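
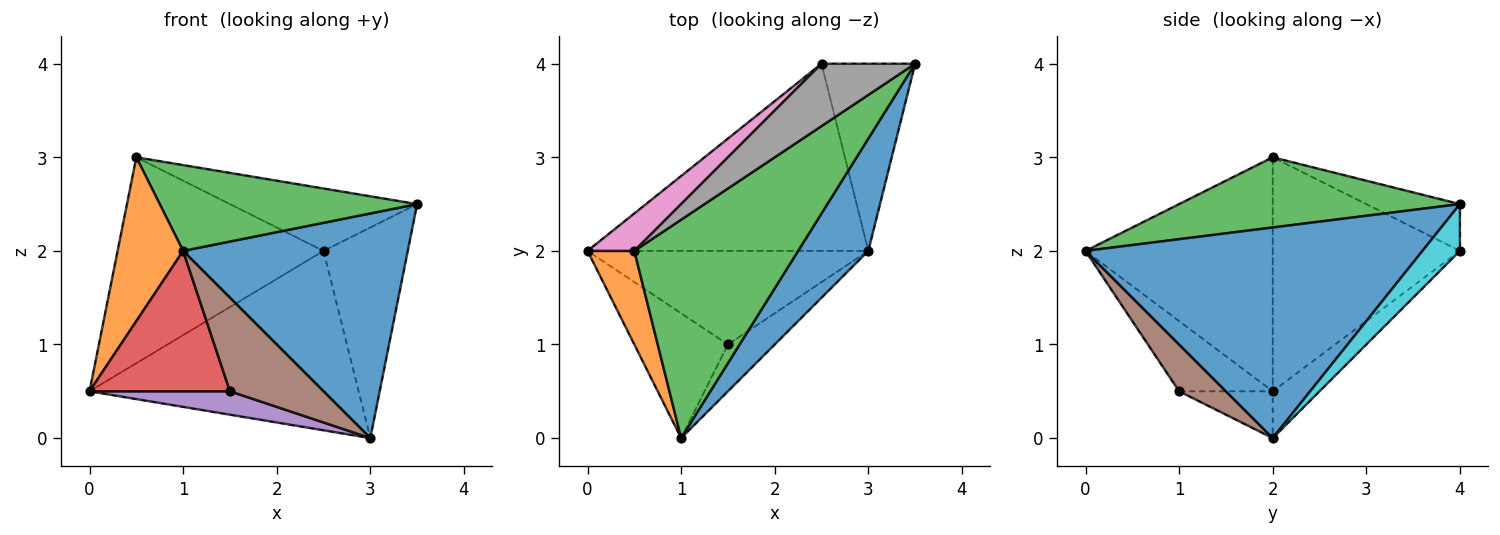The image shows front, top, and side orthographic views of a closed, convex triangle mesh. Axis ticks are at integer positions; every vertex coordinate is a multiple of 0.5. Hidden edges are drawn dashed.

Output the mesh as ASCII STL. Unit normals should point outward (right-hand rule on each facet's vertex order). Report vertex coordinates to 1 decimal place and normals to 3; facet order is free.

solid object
 facet normal 0.802 -0.535 0.267
  outer loop
   vertex 3.0 2.0 0.0
   vertex 3.5 4.0 2.5
   vertex 1.0 0.0 2.0
  endloop
 endfacet
 facet normal -0.927 -0.325 0.185
  outer loop
   vertex 0.5 2.0 3.0
   vertex 0.0 2.0 0.5
   vertex 1.0 0.0 2.0
  endloop
 endfacet
 facet normal 0.371 -0.340 0.865
  outer loop
   vertex 0.5 2.0 3.0
   vertex 1.0 0.0 2.0
   vertex 3.5 4.0 2.5
  endloop
 endfacet
 facet normal -0.446 -0.669 -0.595
  outer loop
   vertex 1.5 1.0 0.5
   vertex 1.0 0.0 2.0
   vertex 0.0 2.0 0.5
  endloop
 endfacet
 facet normal -0.160 -0.239 -0.958
  outer loop
   vertex 1.5 1.0 0.5
   vertex 0.0 2.0 0.5
   vertex 3.0 2.0 0.0
  endloop
 endfacet
 facet normal 0.408 -0.816 -0.408
  outer loop
   vertex 1.5 1.0 0.5
   vertex 3.0 2.0 0.0
   vertex 1.0 0.0 2.0
  endloop
 endfacet
 facet normal -0.667 0.733 0.133
  outer loop
   vertex 2.5 4.0 2.0
   vertex 0.0 2.0 0.5
   vertex 0.5 2.0 3.0
  endloop
 endfacet
 facet normal -0.333 0.667 0.667
  outer loop
   vertex 2.5 4.0 2.0
   vertex 0.5 2.0 3.0
   vertex 3.5 4.0 2.5
  endloop
 endfacet
 facet normal -0.119 0.687 -0.717
  outer loop
   vertex 2.5 4.0 2.0
   vertex 3.0 2.0 0.0
   vertex 0.0 2.0 0.5
  endloop
 endfacet
 facet normal 0.315 0.709 -0.630
  outer loop
   vertex 2.5 4.0 2.0
   vertex 3.5 4.0 2.5
   vertex 3.0 2.0 0.0
  endloop
 endfacet
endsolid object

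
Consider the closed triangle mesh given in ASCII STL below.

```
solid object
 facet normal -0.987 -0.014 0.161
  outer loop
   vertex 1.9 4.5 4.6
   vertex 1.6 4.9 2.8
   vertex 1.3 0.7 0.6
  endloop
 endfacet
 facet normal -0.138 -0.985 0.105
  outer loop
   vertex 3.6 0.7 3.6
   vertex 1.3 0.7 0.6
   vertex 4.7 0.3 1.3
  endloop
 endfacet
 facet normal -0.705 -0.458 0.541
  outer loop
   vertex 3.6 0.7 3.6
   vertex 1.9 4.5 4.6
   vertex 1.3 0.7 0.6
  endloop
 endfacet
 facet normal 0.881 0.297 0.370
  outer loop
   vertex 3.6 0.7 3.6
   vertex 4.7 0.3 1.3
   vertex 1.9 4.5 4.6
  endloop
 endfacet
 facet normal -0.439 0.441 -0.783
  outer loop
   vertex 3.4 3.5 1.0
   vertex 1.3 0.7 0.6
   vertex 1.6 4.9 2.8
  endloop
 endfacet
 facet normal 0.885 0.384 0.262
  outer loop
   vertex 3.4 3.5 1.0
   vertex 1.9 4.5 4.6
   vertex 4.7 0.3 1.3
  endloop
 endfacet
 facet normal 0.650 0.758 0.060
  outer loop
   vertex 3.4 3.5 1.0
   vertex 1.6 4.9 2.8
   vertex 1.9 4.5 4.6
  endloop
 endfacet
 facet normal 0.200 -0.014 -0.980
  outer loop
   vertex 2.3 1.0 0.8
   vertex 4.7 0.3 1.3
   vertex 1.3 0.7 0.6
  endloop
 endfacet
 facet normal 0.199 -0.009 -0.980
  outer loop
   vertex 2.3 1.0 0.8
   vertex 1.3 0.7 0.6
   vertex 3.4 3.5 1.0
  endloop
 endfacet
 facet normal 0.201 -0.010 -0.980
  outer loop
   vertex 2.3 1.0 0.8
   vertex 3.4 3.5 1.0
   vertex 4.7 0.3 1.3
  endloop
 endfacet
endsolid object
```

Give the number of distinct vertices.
7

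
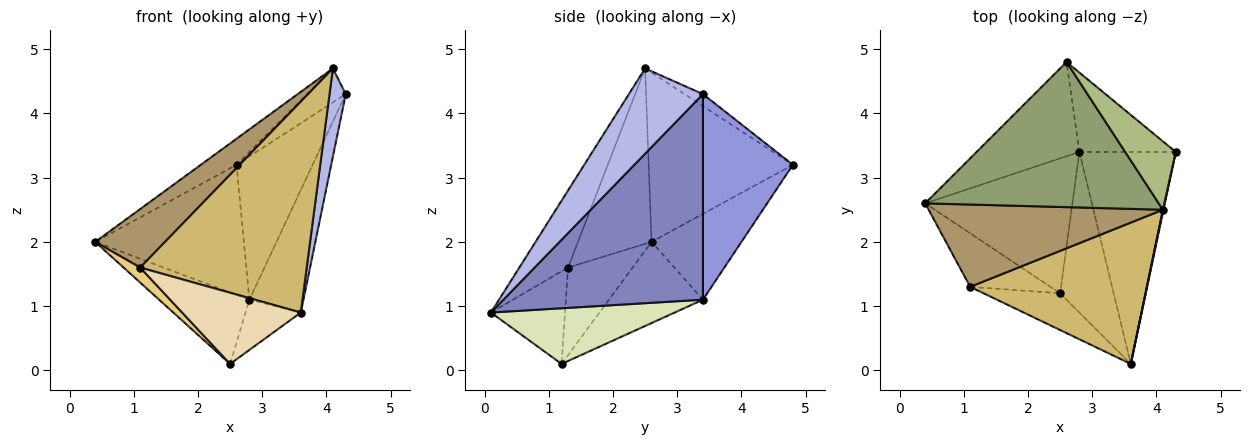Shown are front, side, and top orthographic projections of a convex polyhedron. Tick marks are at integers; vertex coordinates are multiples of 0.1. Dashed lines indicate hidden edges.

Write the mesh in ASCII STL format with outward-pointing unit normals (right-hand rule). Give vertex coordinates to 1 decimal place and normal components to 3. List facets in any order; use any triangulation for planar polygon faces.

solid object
 facet normal -0.440 0.727 -0.527
  outer loop
   vertex 2.8 3.4 1.1
   vertex 0.4 2.6 2.0
   vertex 2.6 4.8 3.2
  endloop
 endfacet
 facet normal 0.879 0.238 -0.412
  outer loop
   vertex 2.8 3.4 1.1
   vertex 4.3 3.4 4.3
   vertex 3.6 0.1 0.9
  endloop
 endfacet
 facet normal 0.719 0.608 -0.337
  outer loop
   vertex 2.8 3.4 1.1
   vertex 2.6 4.8 3.2
   vertex 4.3 3.4 4.3
  endloop
 endfacet
 facet normal 0.977 -0.214 0.007
  outer loop
   vertex 4.1 2.5 4.7
   vertex 3.6 0.1 0.9
   vertex 4.3 3.4 4.3
  endloop
 endfacet
 facet normal -0.581 0.144 0.801
  outer loop
   vertex 4.1 2.5 4.7
   vertex 2.6 4.8 3.2
   vertex 0.4 2.6 2.0
  endloop
 endfacet
 facet normal -0.208 0.435 0.876
  outer loop
   vertex 4.1 2.5 4.7
   vertex 4.3 3.4 4.3
   vertex 2.6 4.8 3.2
  endloop
 endfacet
 facet normal -0.438 0.421 -0.794
  outer loop
   vertex 2.5 1.2 0.1
   vertex 0.4 2.6 2.0
   vertex 2.8 3.4 1.1
  endloop
 endfacet
 facet normal 0.704 0.212 -0.677
  outer loop
   vertex 2.5 1.2 0.1
   vertex 2.8 3.4 1.1
   vertex 3.6 0.1 0.9
  endloop
 endfacet
 facet normal -0.521 -0.495 0.696
  outer loop
   vertex 1.1 1.3 1.6
   vertex 4.1 2.5 4.7
   vertex 0.4 2.6 2.0
  endloop
 endfacet
 facet normal -0.236 -0.807 0.541
  outer loop
   vertex 1.1 1.3 1.6
   vertex 3.6 0.1 0.9
   vertex 4.1 2.5 4.7
  endloop
 endfacet
 facet normal -0.724 -0.186 -0.664
  outer loop
   vertex 1.1 1.3 1.6
   vertex 0.4 2.6 2.0
   vertex 2.5 1.2 0.1
  endloop
 endfacet
 facet normal -0.485 -0.777 -0.401
  outer loop
   vertex 1.1 1.3 1.6
   vertex 2.5 1.2 0.1
   vertex 3.6 0.1 0.9
  endloop
 endfacet
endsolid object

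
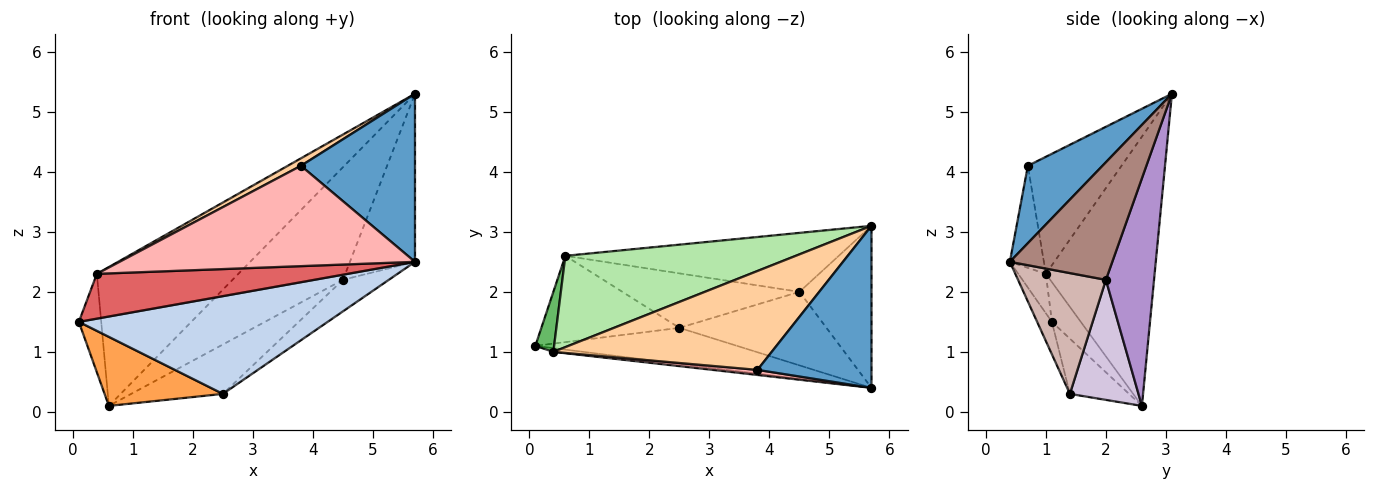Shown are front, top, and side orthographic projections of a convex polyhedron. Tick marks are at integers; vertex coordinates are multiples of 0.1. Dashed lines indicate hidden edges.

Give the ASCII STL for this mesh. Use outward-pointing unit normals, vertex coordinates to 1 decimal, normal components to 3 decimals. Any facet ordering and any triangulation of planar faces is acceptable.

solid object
 facet normal 0.426 -0.651 0.628
  outer loop
   vertex 3.8 0.7 4.1
   vertex 5.7 0.4 2.5
   vertex 5.7 3.1 5.3
  endloop
 endfacet
 facet normal -0.055 -0.937 -0.345
  outer loop
   vertex 2.5 1.4 0.3
   vertex 5.7 0.4 2.5
   vertex 0.1 1.1 1.5
  endloop
 endfacet
 facet normal -0.298 -0.596 -0.745
  outer loop
   vertex 2.5 1.4 0.3
   vertex 0.1 1.1 1.5
   vertex 0.6 2.6 0.1
  endloop
 endfacet
 facet normal -0.471 -0.066 0.879
  outer loop
   vertex 0.4 1.0 2.3
   vertex 3.8 0.7 4.1
   vertex 5.7 3.1 5.3
  endloop
 endfacet
 facet normal -0.741 0.573 0.350
  outer loop
   vertex 0.4 1.0 2.3
   vertex 0.6 2.6 0.1
   vertex 0.1 1.1 1.5
  endloop
 endfacet
 facet normal -0.540 0.703 0.462
  outer loop
   vertex 0.4 1.0 2.3
   vertex 5.7 3.1 5.3
   vertex 0.6 2.6 0.1
  endloop
 endfacet
 facet normal -0.109 -0.991 -0.083
  outer loop
   vertex 0.4 1.0 2.3
   vertex 0.1 1.1 1.5
   vertex 5.7 0.4 2.5
  endloop
 endfacet
 facet normal -0.114 -0.992 0.050
  outer loop
   vertex 0.4 1.0 2.3
   vertex 5.7 0.4 2.5
   vertex 3.8 0.7 4.1
  endloop
 endfacet
 facet normal 0.360 0.826 -0.433
  outer loop
   vertex 4.5 2.0 2.2
   vertex 0.6 2.6 0.1
   vertex 5.7 3.1 5.3
  endloop
 endfacet
 facet normal 0.449 0.600 -0.662
  outer loop
   vertex 4.5 2.0 2.2
   vertex 2.5 1.4 0.3
   vertex 0.6 2.6 0.1
  endloop
 endfacet
 facet normal 0.750 0.476 -0.459
  outer loop
   vertex 4.5 2.0 2.2
   vertex 5.7 3.1 5.3
   vertex 5.7 0.4 2.5
  endloop
 endfacet
 facet normal 0.603 0.314 -0.734
  outer loop
   vertex 4.5 2.0 2.2
   vertex 5.7 0.4 2.5
   vertex 2.5 1.4 0.3
  endloop
 endfacet
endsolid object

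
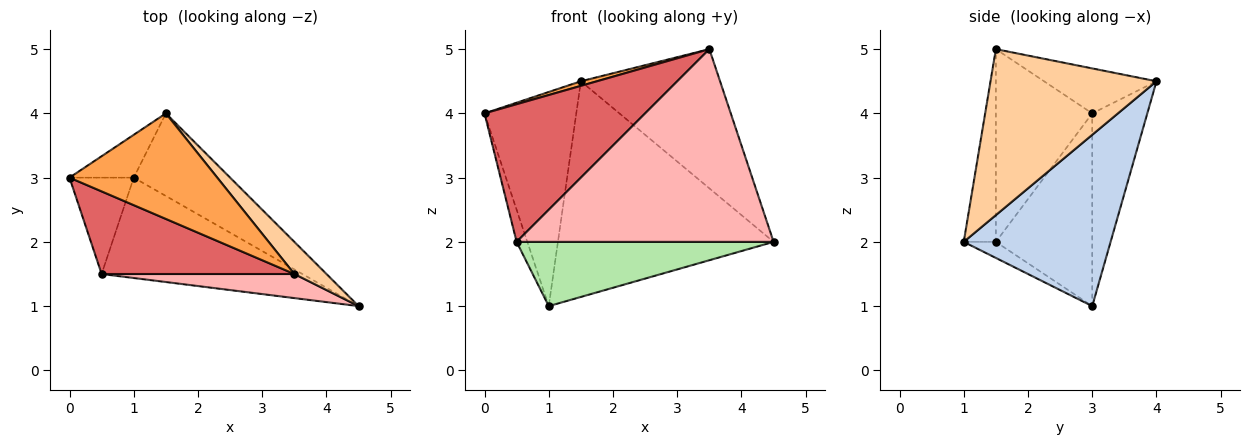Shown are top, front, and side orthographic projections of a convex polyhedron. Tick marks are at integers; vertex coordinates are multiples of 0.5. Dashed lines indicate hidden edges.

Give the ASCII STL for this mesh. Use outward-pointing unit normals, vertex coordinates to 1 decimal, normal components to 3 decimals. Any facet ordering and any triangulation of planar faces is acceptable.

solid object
 facet normal -0.507 0.845 -0.169
  outer loop
   vertex 1.0 3.0 1.0
   vertex 0.0 3.0 4.0
   vertex 1.5 4.0 4.5
  endloop
 endfacet
 facet normal 0.537 0.788 -0.302
  outer loop
   vertex 1.0 3.0 1.0
   vertex 1.5 4.0 4.5
   vertex 4.5 1.0 2.0
  endloop
 endfacet
 facet normal -0.291 -0.042 0.956
  outer loop
   vertex 3.5 1.5 5.0
   vertex 1.5 4.0 4.5
   vertex 0.0 3.0 4.0
  endloop
 endfacet
 facet normal 0.758 0.636 0.147
  outer loop
   vertex 3.5 1.5 5.0
   vertex 4.5 1.0 2.0
   vertex 1.5 4.0 4.5
  endloop
 endfacet
 facet normal -0.943 0.105 -0.314
  outer loop
   vertex 0.5 1.5 2.0
   vertex 0.0 3.0 4.0
   vertex 1.0 3.0 1.0
  endloop
 endfacet
 facet normal -0.067 -0.538 -0.840
  outer loop
   vertex 0.5 1.5 2.0
   vertex 1.0 3.0 1.0
   vertex 4.5 1.0 2.0
  endloop
 endfacet
 facet normal -0.457 -0.762 0.457
  outer loop
   vertex 0.5 1.5 2.0
   vertex 3.5 1.5 5.0
   vertex 0.0 3.0 4.0
  endloop
 endfacet
 facet normal -0.123 -0.985 0.123
  outer loop
   vertex 0.5 1.5 2.0
   vertex 4.5 1.0 2.0
   vertex 3.5 1.5 5.0
  endloop
 endfacet
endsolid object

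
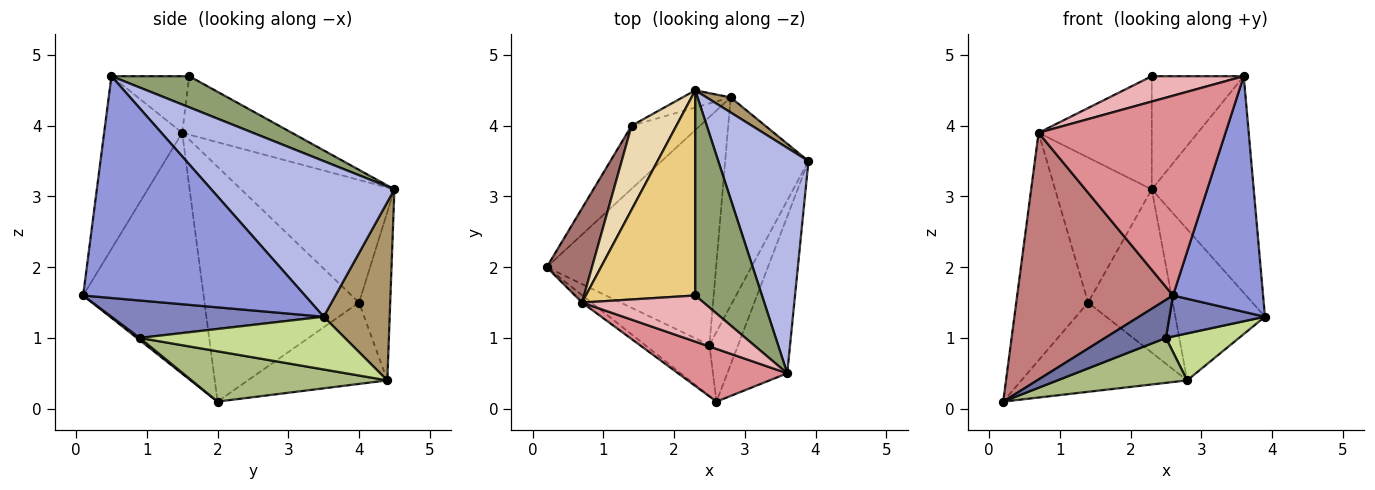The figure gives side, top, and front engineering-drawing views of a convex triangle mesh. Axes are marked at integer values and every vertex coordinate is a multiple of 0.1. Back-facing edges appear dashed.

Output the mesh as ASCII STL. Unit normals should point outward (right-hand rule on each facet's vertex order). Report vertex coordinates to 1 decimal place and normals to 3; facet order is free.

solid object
 facet normal 0.028 -0.598 -0.801
  outer loop
   vertex 2.5 0.9 1.0
   vertex 2.6 0.1 1.6
   vertex 0.2 2.0 0.1
  endloop
 endfacet
 facet normal 0.747 -0.336 -0.573
  outer loop
   vertex 2.5 0.9 1.0
   vertex 3.9 3.5 1.3
   vertex 2.6 0.1 1.6
  endloop
 endfacet
 facet normal 0.899 -0.365 -0.243
  outer loop
   vertex 3.6 0.5 4.7
   vertex 2.6 0.1 1.6
   vertex 3.9 3.5 1.3
  endloop
 endfacet
 facet normal 0.779 0.434 0.452
  outer loop
   vertex 3.6 0.5 4.7
   vertex 3.9 3.5 1.3
   vertex 2.3 4.5 3.1
  endloop
 endfacet
 facet normal 0.378 0.447 0.810
  outer loop
   vertex 3.6 0.5 4.7
   vertex 2.3 4.5 3.1
   vertex 2.3 1.6 4.7
  endloop
 endfacet
 facet normal 0.280 -0.185 -0.942
  outer loop
   vertex 2.8 4.4 0.4
   vertex 2.5 0.9 1.0
   vertex 0.2 2.0 0.1
  endloop
 endfacet
 facet normal 0.526 -0.187 -0.830
  outer loop
   vertex 2.8 4.4 0.4
   vertex 3.9 3.5 1.3
   vertex 2.5 0.9 1.0
  endloop
 endfacet
 facet normal -0.566 0.673 -0.476
  outer loop
   vertex 2.8 4.4 0.4
   vertex 0.2 2.0 0.1
   vertex 1.4 4.0 1.5
  endloop
 endfacet
 facet normal 0.591 0.802 0.080
  outer loop
   vertex 2.8 4.4 0.4
   vertex 2.3 4.5 3.1
   vertex 3.9 3.5 1.3
  endloop
 endfacet
 facet normal -0.344 0.934 -0.098
  outer loop
   vertex 2.8 4.4 0.4
   vertex 1.4 4.0 1.5
   vertex 2.3 4.5 3.1
  endloop
 endfacet
 facet normal -0.424 0.438 0.793
  outer loop
   vertex 0.7 1.5 3.9
   vertex 2.3 1.6 4.7
   vertex 2.3 4.5 3.1
  endloop
 endfacet
 facet normal -0.808 0.510 0.295
  outer loop
   vertex 0.7 1.5 3.9
   vertex 2.3 4.5 3.1
   vertex 1.4 4.0 1.5
  endloop
 endfacet
 facet normal -0.893 0.415 0.172
  outer loop
   vertex 0.7 1.5 3.9
   vertex 1.4 4.0 1.5
   vertex 0.2 2.0 0.1
  endloop
 endfacet
 facet normal -0.611 -0.791 -0.024
  outer loop
   vertex 0.7 1.5 3.9
   vertex 0.2 2.0 0.1
   vertex 2.6 0.1 1.6
  endloop
 endfacet
 facet normal -0.374 -0.897 0.236
  outer loop
   vertex 0.7 1.5 3.9
   vertex 2.6 0.1 1.6
   vertex 3.6 0.5 4.7
  endloop
 endfacet
 facet normal -0.378 -0.446 0.811
  outer loop
   vertex 0.7 1.5 3.9
   vertex 3.6 0.5 4.7
   vertex 2.3 1.6 4.7
  endloop
 endfacet
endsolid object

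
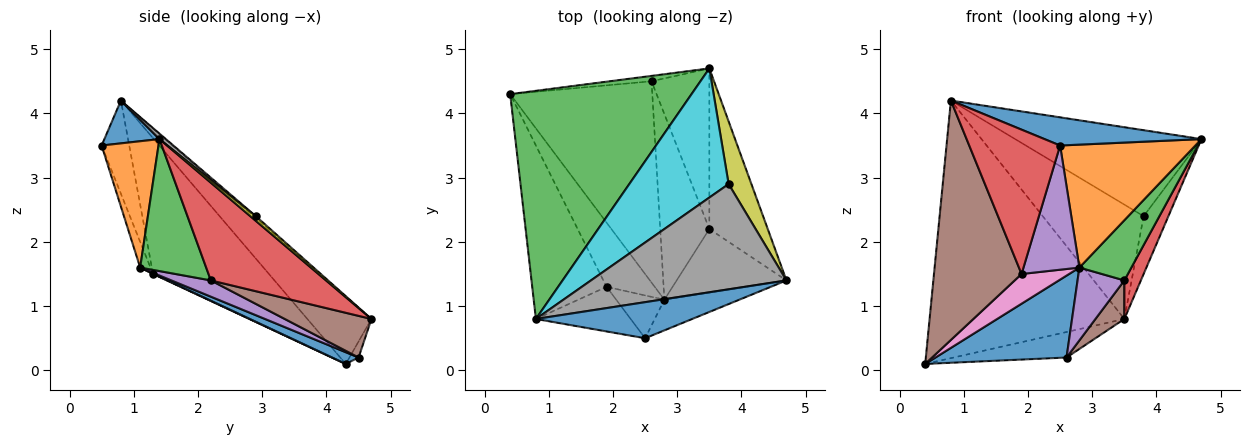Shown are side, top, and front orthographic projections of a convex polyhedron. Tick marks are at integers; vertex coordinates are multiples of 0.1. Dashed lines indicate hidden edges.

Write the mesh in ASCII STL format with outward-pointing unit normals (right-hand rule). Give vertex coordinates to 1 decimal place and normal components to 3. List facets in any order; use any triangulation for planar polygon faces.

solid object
 facet normal 0.211 -0.602 0.770
  outer loop
   vertex 2.5 0.5 3.5
   vertex 4.7 1.4 3.6
   vertex 0.8 0.8 4.2
  endloop
 endfacet
 facet normal 0.378 -0.898 -0.224
  outer loop
   vertex 2.8 1.1 1.6
   vertex 4.7 1.4 3.6
   vertex 2.5 0.5 3.5
  endloop
 endfacet
 facet normal -0.239 0.727 0.644
  outer loop
   vertex 3.5 4.7 0.8
   vertex 0.4 4.3 0.1
   vertex 0.8 0.8 4.2
  endloop
 endfacet
 facet normal -0.279 -0.918 -0.283
  outer loop
   vertex 1.9 1.3 1.5
   vertex 2.5 0.5 3.5
   vertex 0.8 0.8 4.2
  endloop
 endfacet
 facet normal -0.171 -0.931 -0.321
  outer loop
   vertex 1.9 1.3 1.5
   vertex 2.8 1.1 1.6
   vertex 2.5 0.5 3.5
  endloop
 endfacet
 facet normal -0.731 -0.552 -0.400
  outer loop
   vertex 1.9 1.3 1.5
   vertex 0.8 0.8 4.2
   vertex 0.4 4.3 0.1
  endloop
 endfacet
 facet normal 0.008 -0.420 -0.908
  outer loop
   vertex 1.9 1.3 1.5
   vertex 0.4 4.3 0.1
   vertex 2.8 1.1 1.6
  endloop
 endfacet
 facet normal 0.022 0.632 0.774
  outer loop
   vertex 3.8 2.9 2.4
   vertex 0.8 0.8 4.2
   vertex 4.7 1.4 3.6
  endloop
 endfacet
 facet normal 0.149 0.671 0.727
  outer loop
   vertex 3.8 2.9 2.4
   vertex 4.7 1.4 3.6
   vertex 3.5 4.7 0.8
  endloop
 endfacet
 facet normal -0.015 0.663 0.749
  outer loop
   vertex 3.8 2.9 2.4
   vertex 3.5 4.7 0.8
   vertex 0.8 0.8 4.2
  endloop
 endfacet
 facet normal 0.076 -0.376 -0.924
  outer loop
   vertex 2.6 4.5 0.2
   vertex 2.8 1.1 1.6
   vertex 0.4 4.3 0.1
  endloop
 endfacet
 facet normal -0.079 0.975 -0.206
  outer loop
   vertex 2.6 4.5 0.2
   vertex 0.4 4.3 0.1
   vertex 3.5 4.7 0.8
  endloop
 endfacet
 facet normal 0.658 -0.518 -0.547
  outer loop
   vertex 3.5 2.2 1.4
   vertex 4.7 1.4 3.6
   vertex 2.8 1.1 1.6
  endloop
 endfacet
 facet normal 0.852 -0.122 -0.509
  outer loop
   vertex 3.5 2.2 1.4
   vertex 3.5 4.7 0.8
   vertex 4.7 1.4 3.6
  endloop
 endfacet
 facet normal 0.294 -0.349 -0.890
  outer loop
   vertex 3.5 2.2 1.4
   vertex 2.8 1.1 1.6
   vertex 2.6 4.5 0.2
  endloop
 endfacet
 facet normal 0.574 -0.191 -0.797
  outer loop
   vertex 3.5 2.2 1.4
   vertex 2.6 4.5 0.2
   vertex 3.5 4.7 0.8
  endloop
 endfacet
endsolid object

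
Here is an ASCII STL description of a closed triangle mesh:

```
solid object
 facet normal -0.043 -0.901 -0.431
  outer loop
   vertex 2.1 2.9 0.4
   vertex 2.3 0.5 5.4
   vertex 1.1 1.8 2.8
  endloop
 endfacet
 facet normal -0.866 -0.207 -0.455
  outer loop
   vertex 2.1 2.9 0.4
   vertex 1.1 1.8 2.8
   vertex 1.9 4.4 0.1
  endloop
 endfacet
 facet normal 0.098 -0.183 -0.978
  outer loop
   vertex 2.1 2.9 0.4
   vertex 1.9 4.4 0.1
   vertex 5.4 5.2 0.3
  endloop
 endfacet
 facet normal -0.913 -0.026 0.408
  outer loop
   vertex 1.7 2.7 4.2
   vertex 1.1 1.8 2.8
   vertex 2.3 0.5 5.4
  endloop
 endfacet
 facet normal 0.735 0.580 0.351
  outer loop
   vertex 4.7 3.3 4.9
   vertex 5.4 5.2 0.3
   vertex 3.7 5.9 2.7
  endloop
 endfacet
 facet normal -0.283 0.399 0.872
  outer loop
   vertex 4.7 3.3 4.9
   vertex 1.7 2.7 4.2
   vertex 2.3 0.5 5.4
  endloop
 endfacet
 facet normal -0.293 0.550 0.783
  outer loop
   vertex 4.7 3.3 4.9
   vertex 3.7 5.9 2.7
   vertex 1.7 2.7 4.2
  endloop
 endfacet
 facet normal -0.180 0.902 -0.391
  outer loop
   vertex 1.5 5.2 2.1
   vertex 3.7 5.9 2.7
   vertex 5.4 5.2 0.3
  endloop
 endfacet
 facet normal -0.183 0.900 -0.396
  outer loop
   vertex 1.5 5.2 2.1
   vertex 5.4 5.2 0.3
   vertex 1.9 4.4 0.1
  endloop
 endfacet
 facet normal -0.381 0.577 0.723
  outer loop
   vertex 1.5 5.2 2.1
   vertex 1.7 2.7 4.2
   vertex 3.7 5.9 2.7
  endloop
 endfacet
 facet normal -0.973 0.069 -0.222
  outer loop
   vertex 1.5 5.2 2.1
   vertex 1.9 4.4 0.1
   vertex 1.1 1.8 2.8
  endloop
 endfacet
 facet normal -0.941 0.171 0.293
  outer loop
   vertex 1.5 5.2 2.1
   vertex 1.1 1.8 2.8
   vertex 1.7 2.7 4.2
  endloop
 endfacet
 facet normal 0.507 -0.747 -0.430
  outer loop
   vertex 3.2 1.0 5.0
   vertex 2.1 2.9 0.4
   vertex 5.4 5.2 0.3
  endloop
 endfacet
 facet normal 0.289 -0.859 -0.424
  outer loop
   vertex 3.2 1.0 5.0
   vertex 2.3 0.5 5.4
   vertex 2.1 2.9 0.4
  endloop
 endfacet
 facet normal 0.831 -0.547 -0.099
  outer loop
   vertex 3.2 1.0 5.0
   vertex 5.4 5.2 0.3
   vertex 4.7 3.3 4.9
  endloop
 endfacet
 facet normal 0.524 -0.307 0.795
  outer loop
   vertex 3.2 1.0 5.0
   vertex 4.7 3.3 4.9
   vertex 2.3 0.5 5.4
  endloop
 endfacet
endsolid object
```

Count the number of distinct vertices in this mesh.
10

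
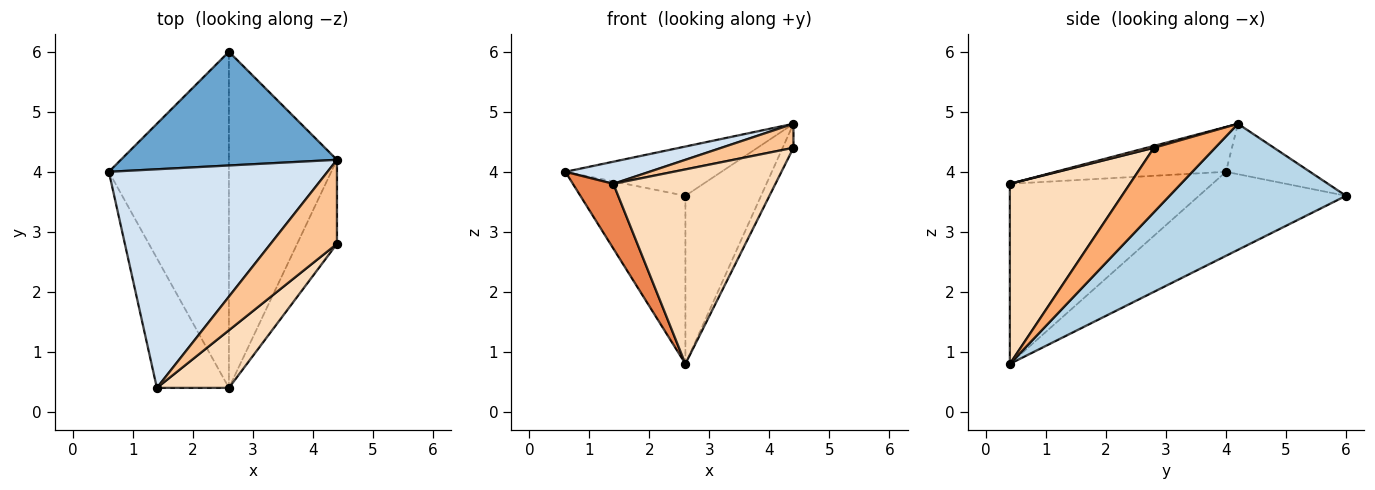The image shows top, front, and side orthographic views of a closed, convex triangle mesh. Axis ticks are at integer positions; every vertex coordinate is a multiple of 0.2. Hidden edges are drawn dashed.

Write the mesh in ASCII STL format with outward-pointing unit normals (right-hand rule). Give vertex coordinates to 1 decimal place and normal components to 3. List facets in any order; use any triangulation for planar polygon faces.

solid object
 facet normal -0.209 0.389 0.897
  outer loop
   vertex 2.6 6.0 3.6
   vertex 0.6 4.0 4.0
   vertex 4.4 4.2 4.8
  endloop
 endfacet
 facet normal -0.531 0.379 -0.758
  outer loop
   vertex 2.6 6.0 3.6
   vertex 2.6 0.4 0.8
   vertex 0.6 4.0 4.0
  endloop
 endfacet
 facet normal 0.722 0.309 -0.619
  outer loop
   vertex 2.6 6.0 3.6
   vertex 4.4 4.2 4.8
   vertex 2.6 0.4 0.8
  endloop
 endfacet
 facet normal -0.200 -0.099 0.975
  outer loop
   vertex 1.4 0.4 3.8
   vertex 4.4 4.2 4.8
   vertex 0.6 4.0 4.0
  endloop
 endfacet
 facet normal -0.913 -0.183 -0.365
  outer loop
   vertex 1.4 0.4 3.8
   vertex 0.6 4.0 4.0
   vertex 2.6 0.4 0.8
  endloop
 endfacet
 facet normal 0.841 0.148 -0.520
  outer loop
   vertex 4.4 2.8 4.4
   vertex 2.6 0.4 0.8
   vertex 4.4 4.2 4.8
  endloop
 endfacet
 facet normal 0.027 -0.275 0.961
  outer loop
   vertex 4.4 2.8 4.4
   vertex 4.4 4.2 4.8
   vertex 1.4 0.4 3.8
  endloop
 endfacet
 facet normal 0.579 -0.782 0.232
  outer loop
   vertex 4.4 2.8 4.4
   vertex 1.4 0.4 3.8
   vertex 2.6 0.4 0.8
  endloop
 endfacet
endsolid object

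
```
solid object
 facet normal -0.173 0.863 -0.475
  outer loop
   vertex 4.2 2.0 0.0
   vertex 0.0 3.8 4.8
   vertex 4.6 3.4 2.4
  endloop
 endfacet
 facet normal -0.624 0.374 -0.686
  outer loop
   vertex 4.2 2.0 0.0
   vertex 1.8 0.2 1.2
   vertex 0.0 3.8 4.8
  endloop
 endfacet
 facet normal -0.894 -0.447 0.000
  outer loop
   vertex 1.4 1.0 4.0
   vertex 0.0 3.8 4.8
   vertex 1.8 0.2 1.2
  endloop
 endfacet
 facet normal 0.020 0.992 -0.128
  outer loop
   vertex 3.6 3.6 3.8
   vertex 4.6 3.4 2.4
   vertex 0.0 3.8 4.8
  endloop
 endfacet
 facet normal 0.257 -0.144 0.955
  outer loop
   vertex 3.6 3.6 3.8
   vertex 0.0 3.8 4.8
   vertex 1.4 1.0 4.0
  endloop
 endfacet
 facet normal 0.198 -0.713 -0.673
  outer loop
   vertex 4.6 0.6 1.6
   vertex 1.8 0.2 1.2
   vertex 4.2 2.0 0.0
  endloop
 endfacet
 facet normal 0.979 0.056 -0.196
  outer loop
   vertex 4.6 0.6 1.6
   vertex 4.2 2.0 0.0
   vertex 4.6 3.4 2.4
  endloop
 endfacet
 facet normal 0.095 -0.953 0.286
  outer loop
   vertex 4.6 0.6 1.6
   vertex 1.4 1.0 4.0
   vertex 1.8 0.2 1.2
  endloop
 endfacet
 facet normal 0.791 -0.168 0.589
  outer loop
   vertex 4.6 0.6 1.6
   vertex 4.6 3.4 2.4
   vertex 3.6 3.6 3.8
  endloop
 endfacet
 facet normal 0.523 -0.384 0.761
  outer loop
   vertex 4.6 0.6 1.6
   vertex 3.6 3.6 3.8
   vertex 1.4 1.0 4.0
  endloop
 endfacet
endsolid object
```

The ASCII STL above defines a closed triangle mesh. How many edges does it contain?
15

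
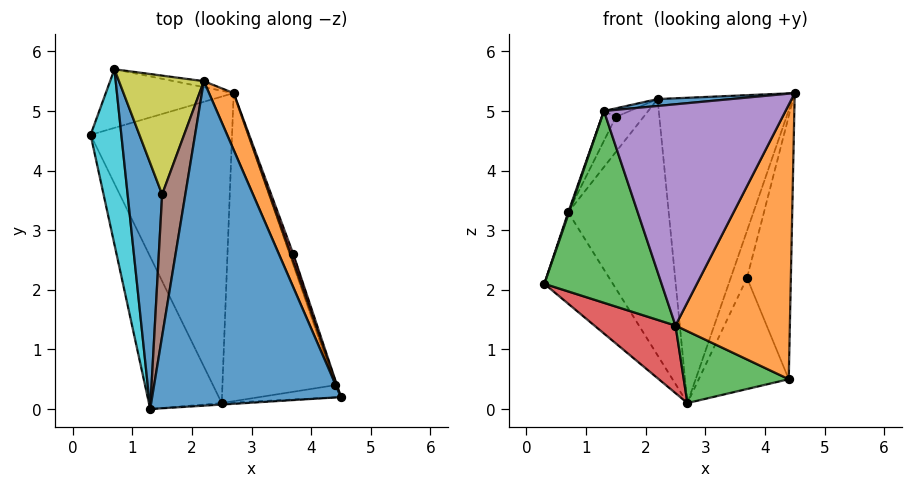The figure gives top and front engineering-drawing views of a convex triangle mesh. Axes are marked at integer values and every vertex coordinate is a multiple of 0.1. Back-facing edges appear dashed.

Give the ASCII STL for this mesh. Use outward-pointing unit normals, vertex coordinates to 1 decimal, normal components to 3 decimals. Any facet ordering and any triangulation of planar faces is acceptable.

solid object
 facet normal -0.092 -0.021 0.996
  outer loop
   vertex 2.2 5.5 5.2
   vertex 1.3 0.0 5.0
   vertex 4.5 0.2 5.3
  endloop
 endfacet
 facet normal 0.914 0.398 0.074
  outer loop
   vertex 2.2 5.5 5.2
   vertex 4.5 0.2 5.3
   vertex 2.7 5.3 0.1
  endloop
 endfacet
 facet normal -0.874 -0.380 -0.302
  outer loop
   vertex 2.5 0.1 1.4
   vertex 1.3 0.0 5.0
   vertex 0.3 4.6 2.1
  endloop
 endfacet
 facet normal -0.601 -0.172 -0.781
  outer loop
   vertex 2.5 0.1 1.4
   vertex 0.3 4.6 2.1
   vertex 2.7 5.3 0.1
  endloop
 endfacet
 facet normal 0.063 -0.998 -0.007
  outer loop
   vertex 2.5 0.1 1.4
   vertex 4.5 0.2 5.3
   vertex 1.3 0.0 5.0
  endloop
 endfacet
 facet normal -0.510 0.052 0.859
  outer loop
   vertex 1.5 3.6 4.9
   vertex 1.3 0.0 5.0
   vertex 2.2 5.5 5.2
  endloop
 endfacet
 facet normal -0.571 0.691 -0.443
  outer loop
   vertex 0.7 5.7 3.3
   vertex 2.7 5.3 0.1
   vertex 0.3 4.6 2.1
  endloop
 endfacet
 facet normal 0.161 0.987 -0.023
  outer loop
   vertex 0.7 5.7 3.3
   vertex 2.2 5.5 5.2
   vertex 2.7 5.3 0.1
  endloop
 endfacet
 facet normal -0.762 0.183 0.621
  outer loop
   vertex 0.7 5.7 3.3
   vertex 1.5 3.6 4.9
   vertex 2.2 5.5 5.2
  endloop
 endfacet
 facet normal -0.947 -0.004 0.320
  outer loop
   vertex 0.7 5.7 3.3
   vertex 0.3 4.6 2.1
   vertex 1.3 0.0 5.0
  endloop
 endfacet
 facet normal -0.858 0.062 0.510
  outer loop
   vertex 0.7 5.7 3.3
   vertex 1.3 0.0 5.0
   vertex 1.5 3.6 4.9
  endloop
 endfacet
 facet normal 0.135 -0.990 -0.044
  outer loop
   vertex 4.4 0.4 0.5
   vertex 4.5 0.2 5.3
   vertex 2.5 0.1 1.4
  endloop
 endfacet
 facet normal -0.391 -0.209 -0.896
  outer loop
   vertex 4.4 0.4 0.5
   vertex 2.5 0.1 1.4
   vertex 2.7 5.3 0.1
  endloop
 endfacet
 facet normal 0.918 0.391 0.066
  outer loop
   vertex 3.7 2.6 2.2
   vertex 2.7 5.3 0.1
   vertex 4.5 0.2 5.3
  endloop
 endfacet
 facet normal 0.951 0.308 -0.007
  outer loop
   vertex 3.7 2.6 2.2
   vertex 4.5 0.2 5.3
   vertex 4.4 0.4 0.5
  endloop
 endfacet
 facet normal 0.945 0.325 -0.032
  outer loop
   vertex 3.7 2.6 2.2
   vertex 4.4 0.4 0.5
   vertex 2.7 5.3 0.1
  endloop
 endfacet
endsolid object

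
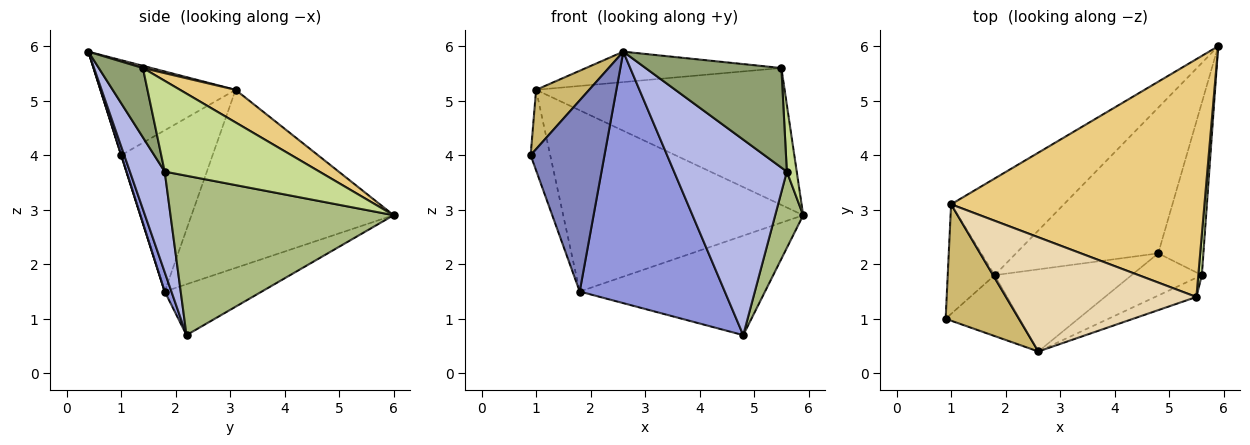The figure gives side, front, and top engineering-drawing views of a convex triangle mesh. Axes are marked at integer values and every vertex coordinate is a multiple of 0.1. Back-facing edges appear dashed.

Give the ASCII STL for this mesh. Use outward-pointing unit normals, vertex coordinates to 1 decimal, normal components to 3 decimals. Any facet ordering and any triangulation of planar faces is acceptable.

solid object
 facet normal -0.283 0.541 -0.792
  outer loop
   vertex 1.8 1.8 1.5
   vertex 5.9 6.0 2.9
   vertex 4.8 2.2 0.7
  endloop
 endfacet
 facet normal 0.003 -0.953 -0.304
  outer loop
   vertex 1.8 1.8 1.5
   vertex 2.6 0.4 5.9
   vertex 0.9 1.0 4.0
  endloop
 endfacet
 facet normal 0.044 -0.950 -0.310
  outer loop
   vertex 1.8 1.8 1.5
   vertex 4.8 2.2 0.7
   vertex 2.6 0.4 5.9
  endloop
 endfacet
 facet normal 0.289 -0.936 -0.202
  outer loop
   vertex 5.6 1.8 3.7
   vertex 2.6 0.4 5.9
   vertex 4.8 2.2 0.7
  endloop
 endfacet
 facet normal 0.304 -0.935 -0.181
  outer loop
   vertex 5.6 1.8 3.7
   vertex 5.5 1.4 5.6
   vertex 2.6 0.4 5.9
  endloop
 endfacet
 facet normal 0.955 -0.120 -0.271
  outer loop
   vertex 5.6 1.8 3.7
   vertex 4.8 2.2 0.7
   vertex 5.9 6.0 2.9
  endloop
 endfacet
 facet normal 0.997 -0.064 0.039
  outer loop
   vertex 5.6 1.8 3.7
   vertex 5.9 6.0 2.9
   vertex 5.5 1.4 5.6
  endloop
 endfacet
 facet normal -0.940 0.201 -0.274
  outer loop
   vertex 1.0 3.1 5.2
   vertex 1.8 1.8 1.5
   vertex 0.9 1.0 4.0
  endloop
 endfacet
 facet normal -0.596 0.708 -0.378
  outer loop
   vertex 1.0 3.1 5.2
   vertex 5.9 6.0 2.9
   vertex 1.8 1.8 1.5
  endloop
 endfacet
 facet normal -0.756 -0.297 0.583
  outer loop
   vertex 1.0 3.1 5.2
   vertex 0.9 1.0 4.0
   vertex 2.6 0.4 5.9
  endloop
 endfacet
 facet normal 0.111 0.496 0.861
  outer loop
   vertex 1.0 3.1 5.2
   vertex 5.5 1.4 5.6
   vertex 5.9 6.0 2.9
  endloop
 endfacet
 facet normal 0.011 0.257 0.966
  outer loop
   vertex 1.0 3.1 5.2
   vertex 2.6 0.4 5.9
   vertex 5.5 1.4 5.6
  endloop
 endfacet
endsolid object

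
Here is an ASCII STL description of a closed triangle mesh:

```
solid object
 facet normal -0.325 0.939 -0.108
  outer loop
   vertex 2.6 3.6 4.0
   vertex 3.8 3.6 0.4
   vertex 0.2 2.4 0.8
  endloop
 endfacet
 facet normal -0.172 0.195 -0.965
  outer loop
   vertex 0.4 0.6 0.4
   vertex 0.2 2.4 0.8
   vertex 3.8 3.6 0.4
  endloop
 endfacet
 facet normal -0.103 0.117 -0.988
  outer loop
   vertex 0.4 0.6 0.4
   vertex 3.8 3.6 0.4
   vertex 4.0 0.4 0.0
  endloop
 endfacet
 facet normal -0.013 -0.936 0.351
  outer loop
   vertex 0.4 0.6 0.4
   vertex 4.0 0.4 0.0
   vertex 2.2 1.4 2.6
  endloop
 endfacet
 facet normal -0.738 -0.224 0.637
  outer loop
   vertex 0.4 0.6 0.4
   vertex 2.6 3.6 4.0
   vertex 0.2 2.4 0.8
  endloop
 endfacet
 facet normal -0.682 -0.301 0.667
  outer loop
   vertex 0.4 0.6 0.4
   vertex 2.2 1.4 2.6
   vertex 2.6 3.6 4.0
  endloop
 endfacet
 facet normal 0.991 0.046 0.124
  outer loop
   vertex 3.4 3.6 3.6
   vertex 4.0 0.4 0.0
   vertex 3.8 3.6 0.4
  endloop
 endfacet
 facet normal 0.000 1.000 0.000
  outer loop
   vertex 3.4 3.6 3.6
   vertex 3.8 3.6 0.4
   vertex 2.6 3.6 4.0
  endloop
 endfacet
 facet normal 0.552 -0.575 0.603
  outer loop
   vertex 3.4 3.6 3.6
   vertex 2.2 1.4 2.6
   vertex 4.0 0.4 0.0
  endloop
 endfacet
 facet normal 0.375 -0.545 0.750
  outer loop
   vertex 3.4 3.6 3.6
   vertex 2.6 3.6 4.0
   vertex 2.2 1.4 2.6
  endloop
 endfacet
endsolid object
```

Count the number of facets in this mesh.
10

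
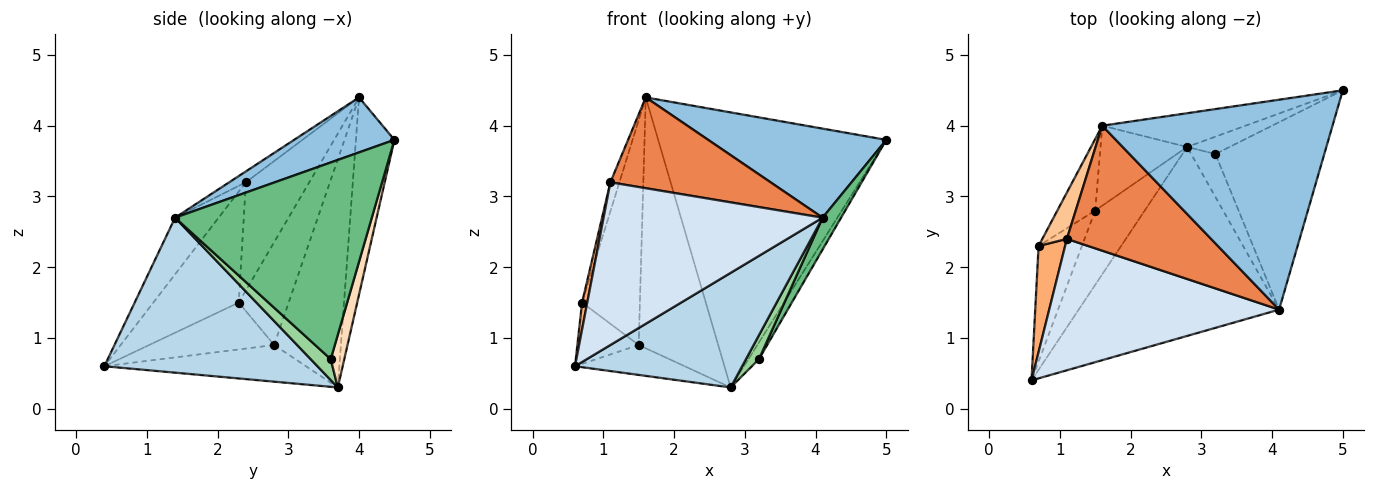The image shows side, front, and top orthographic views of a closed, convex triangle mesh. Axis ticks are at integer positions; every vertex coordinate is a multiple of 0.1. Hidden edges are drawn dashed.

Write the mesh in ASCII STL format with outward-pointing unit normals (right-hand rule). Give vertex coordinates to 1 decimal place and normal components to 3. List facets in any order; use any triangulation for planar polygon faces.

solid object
 facet normal -0.165 0.979 -0.120
  outer loop
   vertex 2.8 3.7 0.3
   vertex 1.6 4.0 4.4
   vertex 5.0 4.5 3.8
  endloop
 endfacet
 facet normal 0.215 -0.381 0.899
  outer loop
   vertex 4.1 1.4 2.7
   vertex 5.0 4.5 3.8
   vertex 1.6 4.0 4.4
  endloop
 endfacet
 facet normal 0.552 -0.433 -0.713
  outer loop
   vertex 4.1 1.4 2.7
   vertex 0.6 0.4 0.6
   vertex 2.8 3.7 0.3
  endloop
 endfacet
 facet normal -0.153 -0.769 0.621
  outer loop
   vertex 1.1 2.4 3.2
   vertex 0.6 0.4 0.6
   vertex 4.1 1.4 2.7
  endloop
 endfacet
 facet normal -0.061 -0.587 0.808
  outer loop
   vertex 1.1 2.4 3.2
   vertex 4.1 1.4 2.7
   vertex 1.6 4.0 4.4
  endloop
 endfacet
 facet normal -0.971 -0.059 0.232
  outer loop
   vertex 1.1 2.4 3.2
   vertex 0.7 2.3 1.5
   vertex 0.6 0.4 0.6
  endloop
 endfacet
 facet normal -0.966 0.137 0.219
  outer loop
   vertex 1.1 2.4 3.2
   vertex 1.6 4.0 4.4
   vertex 0.7 2.3 1.5
  endloop
 endfacet
 facet normal 0.666 0.517 -0.537
  outer loop
   vertex 3.2 3.6 0.7
   vertex 2.8 3.7 0.3
   vertex 5.0 4.5 3.8
  endloop
 endfacet
 facet normal 0.872 -0.082 -0.483
  outer loop
   vertex 3.2 3.6 0.7
   vertex 5.0 4.5 3.8
   vertex 4.1 1.4 2.7
  endloop
 endfacet
 facet normal 0.601 -0.389 -0.698
  outer loop
   vertex 3.2 3.6 0.7
   vertex 4.1 1.4 2.7
   vertex 2.8 3.7 0.3
  endloop
 endfacet
 facet normal -0.625 0.744 -0.237
  outer loop
   vertex 1.5 2.8 0.9
   vertex 1.6 4.0 4.4
   vertex 2.8 3.7 0.3
  endloop
 endfacet
 facet normal -0.635 0.736 -0.234
  outer loop
   vertex 1.5 2.8 0.9
   vertex 0.7 2.3 1.5
   vertex 1.6 4.0 4.4
  endloop
 endfacet
 facet normal -0.566 0.308 -0.765
  outer loop
   vertex 1.5 2.8 0.9
   vertex 2.8 3.7 0.3
   vertex 0.6 0.4 0.6
  endloop
 endfacet
 facet normal -0.691 0.339 -0.639
  outer loop
   vertex 1.5 2.8 0.9
   vertex 0.6 0.4 0.6
   vertex 0.7 2.3 1.5
  endloop
 endfacet
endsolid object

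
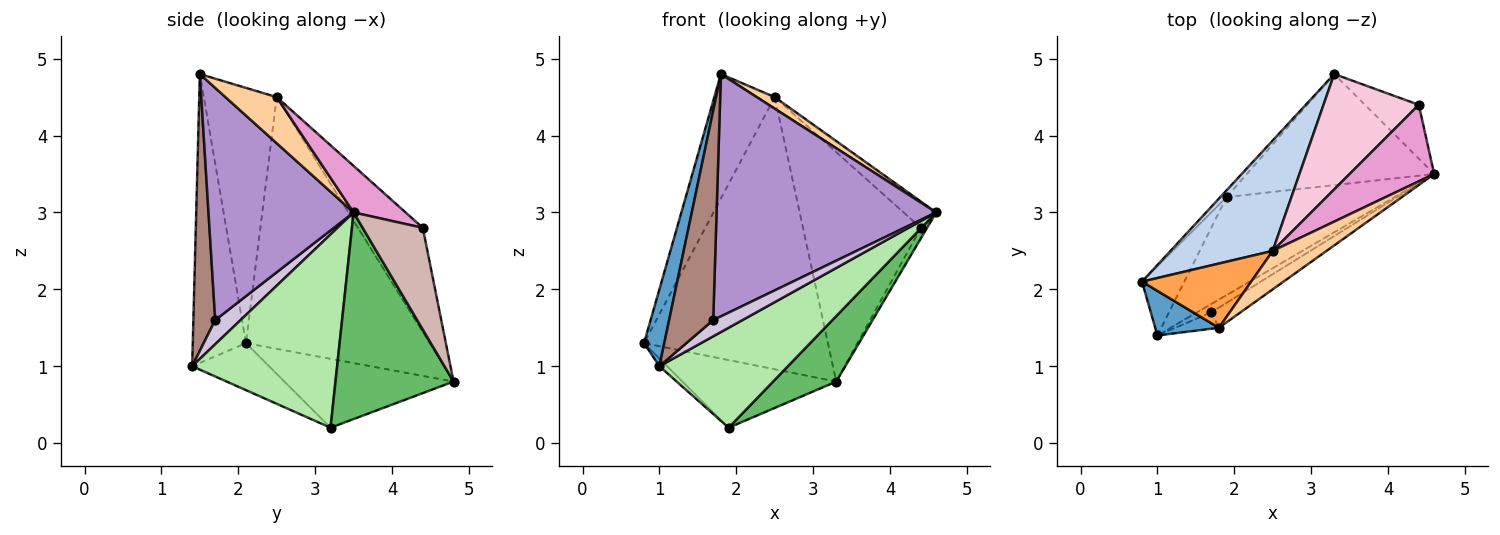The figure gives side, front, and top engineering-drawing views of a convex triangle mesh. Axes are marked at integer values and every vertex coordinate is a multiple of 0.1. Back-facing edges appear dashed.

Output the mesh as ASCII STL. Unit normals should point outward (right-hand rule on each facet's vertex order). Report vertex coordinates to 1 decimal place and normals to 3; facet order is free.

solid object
 facet normal -0.915 -0.348 0.202
  outer loop
   vertex 1.0 1.4 1.0
   vertex 1.8 1.5 4.8
   vertex 0.8 2.1 1.3
  endloop
 endfacet
 facet normal -0.679 0.680 0.276
  outer loop
   vertex 2.5 2.5 4.5
   vertex 3.3 4.8 0.8
   vertex 0.8 2.1 1.3
  endloop
 endfacet
 facet normal -0.731 0.606 0.313
  outer loop
   vertex 2.5 2.5 4.5
   vertex 0.8 2.1 1.3
   vertex 1.8 1.5 4.8
  endloop
 endfacet
 facet normal 0.635 -0.222 0.740
  outer loop
   vertex 2.5 2.5 4.5
   vertex 1.8 1.5 4.8
   vertex 4.6 3.5 3.0
  endloop
 endfacet
 facet normal 0.689 -0.368 -0.625
  outer loop
   vertex 1.9 3.2 0.2
   vertex 3.3 4.8 0.8
   vertex 4.6 3.5 3.0
  endloop
 endfacet
 facet normal 0.627 -0.556 -0.545
  outer loop
   vertex 1.9 3.2 0.2
   vertex 4.6 3.5 3.0
   vertex 1.0 1.4 1.0
  endloop
 endfacet
 facet normal -0.738 0.671 -0.067
  outer loop
   vertex 1.9 3.2 0.2
   vertex 0.8 2.1 1.3
   vertex 3.3 4.8 0.8
  endloop
 endfacet
 facet normal -0.741 0.074 -0.667
  outer loop
   vertex 1.9 3.2 0.2
   vertex 1.0 1.4 1.0
   vertex 0.8 2.1 1.3
  endloop
 endfacet
 facet normal 0.550 -0.832 -0.069
  outer loop
   vertex 1.7 1.7 1.6
   vertex 4.6 3.5 3.0
   vertex 1.8 1.5 4.8
  endloop
 endfacet
 facet normal 0.611 -0.704 -0.361
  outer loop
   vertex 1.7 1.7 1.6
   vertex 1.0 1.4 1.0
   vertex 4.6 3.5 3.0
  endloop
 endfacet
 facet normal 0.443 -0.894 -0.070
  outer loop
   vertex 1.7 1.7 1.6
   vertex 1.8 1.5 4.8
   vertex 1.0 1.4 1.0
  endloop
 endfacet
 facet normal 0.880 0.092 -0.466
  outer loop
   vertex 4.4 4.4 2.8
   vertex 4.6 3.5 3.0
   vertex 3.3 4.8 0.8
  endloop
 endfacet
 facet normal 0.462 0.289 0.839
  outer loop
   vertex 4.4 4.4 2.8
   vertex 2.5 2.5 4.5
   vertex 4.6 3.5 3.0
  endloop
 endfacet
 facet normal -0.441 0.802 0.403
  outer loop
   vertex 4.4 4.4 2.8
   vertex 3.3 4.8 0.8
   vertex 2.5 2.5 4.5
  endloop
 endfacet
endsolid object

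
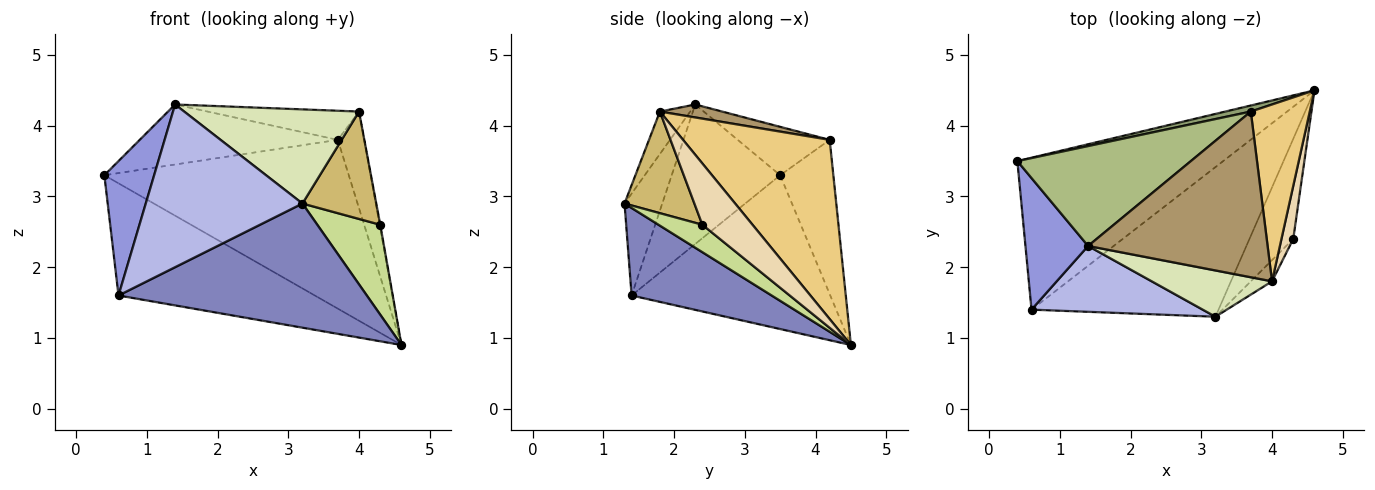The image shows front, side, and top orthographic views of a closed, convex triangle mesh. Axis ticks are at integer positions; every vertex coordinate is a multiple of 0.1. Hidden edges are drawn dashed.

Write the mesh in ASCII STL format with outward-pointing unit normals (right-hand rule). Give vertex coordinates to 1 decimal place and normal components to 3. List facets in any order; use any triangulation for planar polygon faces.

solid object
 facet normal -0.515 0.509 -0.689
  outer loop
   vertex 0.6 1.4 1.6
   vertex 0.4 3.5 3.3
   vertex 4.6 4.5 0.9
  endloop
 endfacet
 facet normal 0.339 -0.601 -0.724
  outer loop
   vertex 0.6 1.4 1.6
   vertex 4.6 4.5 0.9
   vertex 3.2 1.3 2.9
  endloop
 endfacet
 facet normal -0.841 -0.386 0.378
  outer loop
   vertex 0.6 1.4 1.6
   vertex 1.4 2.3 4.3
   vertex 0.4 3.5 3.3
  endloop
 endfacet
 facet normal -0.218 -0.905 0.366
  outer loop
   vertex 0.6 1.4 1.6
   vertex 3.2 1.3 2.9
   vertex 1.4 2.3 4.3
  endloop
 endfacet
 facet normal -0.212 0.977 0.035
  outer loop
   vertex 3.7 4.2 3.8
   vertex 4.6 4.5 0.9
   vertex 0.4 3.5 3.3
  endloop
 endfacet
 facet normal -0.233 0.501 0.834
  outer loop
   vertex 3.7 4.2 3.8
   vertex 0.4 3.5 3.3
   vertex 1.4 2.3 4.3
  endloop
 endfacet
 facet normal 0.422 -0.606 -0.674
  outer loop
   vertex 4.3 2.4 2.6
   vertex 3.2 1.3 2.9
   vertex 4.6 4.5 0.9
  endloop
 endfacet
 facet normal -0.154 -0.887 0.436
  outer loop
   vertex 4.0 1.8 4.2
   vertex 1.4 2.3 4.3
   vertex 3.2 1.3 2.9
  endloop
 endfacet
 facet normal 0.071 0.173 0.982
  outer loop
   vertex 4.0 1.8 4.2
   vertex 3.7 4.2 3.8
   vertex 1.4 2.3 4.3
  endloop
 endfacet
 facet normal 0.680 -0.719 -0.142
  outer loop
   vertex 4.0 1.8 4.2
   vertex 3.2 1.3 2.9
   vertex 4.3 2.4 2.6
  endloop
 endfacet
 facet normal 0.936 0.168 0.308
  outer loop
   vertex 4.0 1.8 4.2
   vertex 4.6 4.5 0.9
   vertex 3.7 4.2 3.8
  endloop
 endfacet
 facet normal 0.982 0.013 0.189
  outer loop
   vertex 4.0 1.8 4.2
   vertex 4.3 2.4 2.6
   vertex 4.6 4.5 0.9
  endloop
 endfacet
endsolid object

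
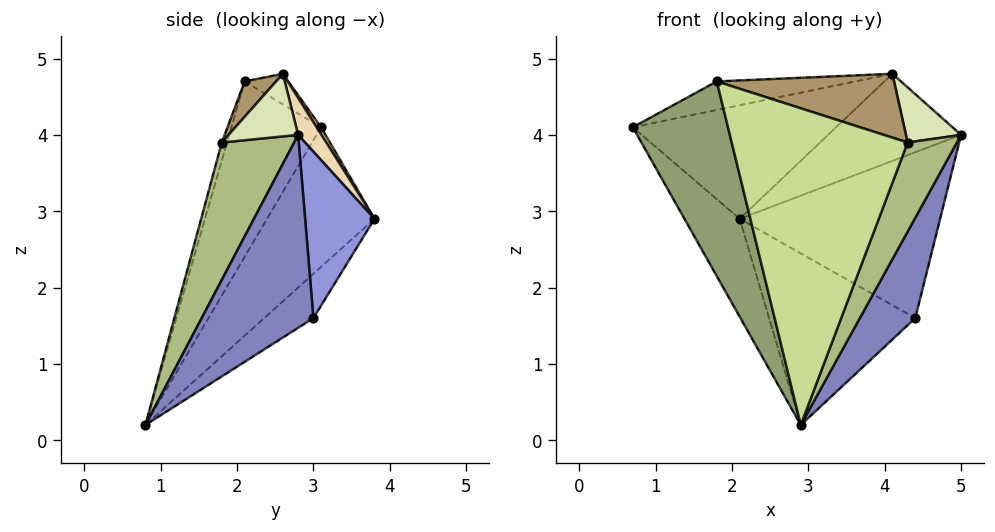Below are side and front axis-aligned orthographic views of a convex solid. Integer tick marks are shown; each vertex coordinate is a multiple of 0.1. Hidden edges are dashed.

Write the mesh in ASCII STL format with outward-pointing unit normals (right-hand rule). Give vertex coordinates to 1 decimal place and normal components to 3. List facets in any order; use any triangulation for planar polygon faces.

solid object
 facet normal -0.704 0.362 -0.611
  outer loop
   vertex 2.1 3.8 2.9
   vertex 2.9 0.8 0.2
   vertex 0.7 3.1 4.1
  endloop
 endfacet
 facet normal 0.867 -0.430 -0.253
  outer loop
   vertex 4.4 3.0 1.6
   vertex 5.0 2.8 4.0
   vertex 2.9 0.8 0.2
  endloop
 endfacet
 facet normal 0.327 0.945 -0.003
  outer loop
   vertex 4.4 3.0 1.6
   vertex 2.1 3.8 2.9
   vertex 5.0 2.8 4.0
  endloop
 endfacet
 facet normal -0.210 0.623 -0.754
  outer loop
   vertex 4.4 3.0 1.6
   vertex 2.9 0.8 0.2
   vertex 2.1 3.8 2.9
  endloop
 endfacet
 facet normal -0.685 -0.728 0.043
  outer loop
   vertex 1.8 2.1 4.7
   vertex 0.7 3.1 4.1
   vertex 2.9 0.8 0.2
  endloop
 endfacet
 facet normal 0.816 -0.555 -0.159
  outer loop
   vertex 4.3 1.8 3.9
   vertex 2.9 0.8 0.2
   vertex 5.0 2.8 4.0
  endloop
 endfacet
 facet normal -0.029 -0.962 0.271
  outer loop
   vertex 4.3 1.8 3.9
   vertex 1.8 2.1 4.7
   vertex 2.9 0.8 0.2
  endloop
 endfacet
 facet normal 0.634 -0.503 0.588
  outer loop
   vertex 4.1 2.6 4.8
   vertex 4.3 1.8 3.9
   vertex 5.0 2.8 4.0
  endloop
 endfacet
 facet normal 0.129 -0.727 0.675
  outer loop
   vertex 4.1 2.6 4.8
   vertex 1.8 2.1 4.7
   vertex 4.3 1.8 3.9
  endloop
 endfacet
 facet normal -0.127 0.404 0.906
  outer loop
   vertex 4.1 2.6 4.8
   vertex 0.7 3.1 4.1
   vertex 1.8 2.1 4.7
  endloop
 endfacet
 facet normal 0.019 0.854 0.520
  outer loop
   vertex 4.1 2.6 4.8
   vertex 2.1 3.8 2.9
   vertex 0.7 3.1 4.1
  endloop
 endfacet
 facet normal 0.158 0.901 0.403
  outer loop
   vertex 4.1 2.6 4.8
   vertex 5.0 2.8 4.0
   vertex 2.1 3.8 2.9
  endloop
 endfacet
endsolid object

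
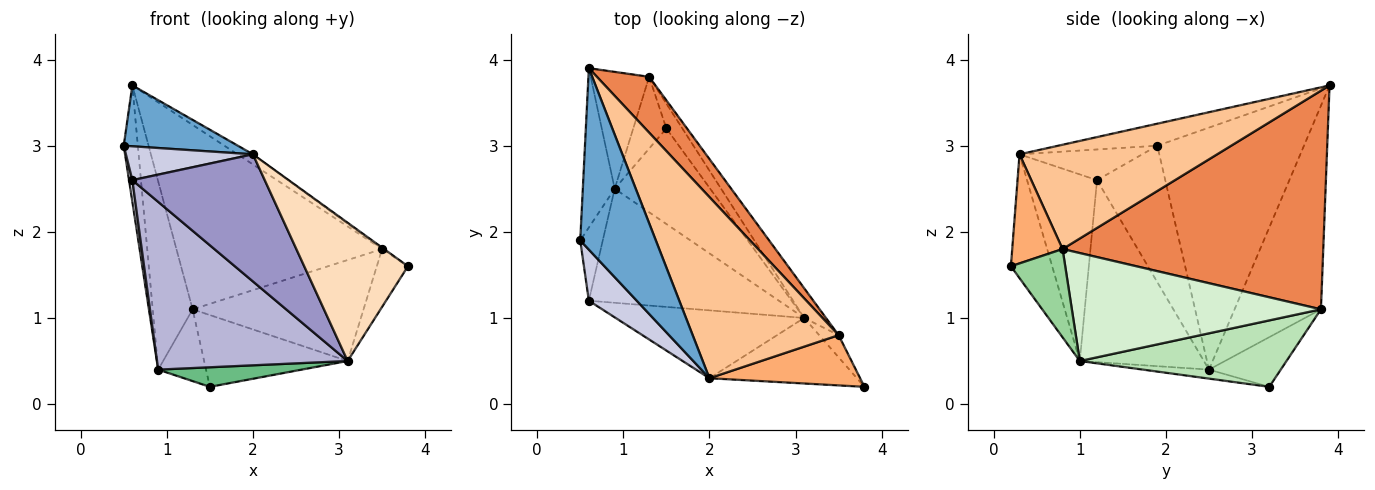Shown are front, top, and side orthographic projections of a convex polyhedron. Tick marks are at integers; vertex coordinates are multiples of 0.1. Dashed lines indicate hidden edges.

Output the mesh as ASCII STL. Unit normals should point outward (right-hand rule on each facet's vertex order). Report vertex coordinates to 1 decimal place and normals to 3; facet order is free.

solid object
 facet normal -0.266 -0.307 0.914
  outer loop
   vertex 2.0 0.3 2.9
   vertex 0.6 3.9 3.7
   vertex 0.5 1.9 3.0
  endloop
 endfacet
 facet normal -0.728 0.485 -0.485
  outer loop
   vertex 0.9 2.5 0.4
   vertex 1.3 3.8 1.1
   vertex 1.5 3.2 0.2
  endloop
 endfacet
 facet normal -0.987 0.095 -0.130
  outer loop
   vertex 0.9 2.5 0.4
   vertex 0.5 1.9 3.0
   vertex 0.6 3.9 3.7
  endloop
 endfacet
 facet normal -0.878 0.406 -0.252
  outer loop
   vertex 0.9 2.5 0.4
   vertex 0.6 3.9 3.7
   vertex 1.3 3.8 1.1
  endloop
 endfacet
 facet normal 0.772 0.609 0.184
  outer loop
   vertex 3.5 0.8 1.8
   vertex 1.3 3.8 1.1
   vertex 0.6 3.9 3.7
  endloop
 endfacet
 facet normal 0.586 0.023 0.810
  outer loop
   vertex 3.5 0.8 1.8
   vertex 2.0 0.3 2.9
   vertex 3.8 0.2 1.6
  endloop
 endfacet
 facet normal 0.581 0.045 0.813
  outer loop
   vertex 3.5 0.8 1.8
   vertex 0.6 3.9 3.7
   vertex 2.0 0.3 2.9
  endloop
 endfacet
 facet normal -0.338 -0.850 -0.403
  outer loop
   vertex 3.1 1.0 0.5
   vertex 3.8 0.2 1.6
   vertex 2.0 0.3 2.9
  endloop
 endfacet
 facet normal -0.092 -0.200 -0.975
  outer loop
   vertex 3.1 1.0 0.5
   vertex 0.9 2.5 0.4
   vertex 1.5 3.2 0.2
  endloop
 endfacet
 facet normal 0.852 0.488 -0.187
  outer loop
   vertex 3.1 1.0 0.5
   vertex 3.5 0.8 1.8
   vertex 3.8 0.2 1.6
  endloop
 endfacet
 facet normal 0.806 0.560 -0.194
  outer loop
   vertex 3.1 1.0 0.5
   vertex 1.5 3.2 0.2
   vertex 1.3 3.8 1.1
  endloop
 endfacet
 facet normal 0.813 0.558 -0.164
  outer loop
   vertex 3.1 1.0 0.5
   vertex 1.3 3.8 1.1
   vertex 3.5 0.8 1.8
  endloop
 endfacet
 facet normal -0.423 -0.800 -0.427
  outer loop
   vertex 0.6 1.2 2.6
   vertex 3.1 1.0 0.5
   vertex 2.0 0.3 2.9
  endloop
 endfacet
 facet normal -0.474 -0.728 -0.495
  outer loop
   vertex 0.6 1.2 2.6
   vertex 0.9 2.5 0.4
   vertex 3.1 1.0 0.5
  endloop
 endfacet
 facet normal -0.471 -0.487 0.735
  outer loop
   vertex 0.6 1.2 2.6
   vertex 2.0 0.3 2.9
   vertex 0.5 1.9 3.0
  endloop
 endfacet
 facet normal -0.986 -0.048 -0.163
  outer loop
   vertex 0.6 1.2 2.6
   vertex 0.5 1.9 3.0
   vertex 0.9 2.5 0.4
  endloop
 endfacet
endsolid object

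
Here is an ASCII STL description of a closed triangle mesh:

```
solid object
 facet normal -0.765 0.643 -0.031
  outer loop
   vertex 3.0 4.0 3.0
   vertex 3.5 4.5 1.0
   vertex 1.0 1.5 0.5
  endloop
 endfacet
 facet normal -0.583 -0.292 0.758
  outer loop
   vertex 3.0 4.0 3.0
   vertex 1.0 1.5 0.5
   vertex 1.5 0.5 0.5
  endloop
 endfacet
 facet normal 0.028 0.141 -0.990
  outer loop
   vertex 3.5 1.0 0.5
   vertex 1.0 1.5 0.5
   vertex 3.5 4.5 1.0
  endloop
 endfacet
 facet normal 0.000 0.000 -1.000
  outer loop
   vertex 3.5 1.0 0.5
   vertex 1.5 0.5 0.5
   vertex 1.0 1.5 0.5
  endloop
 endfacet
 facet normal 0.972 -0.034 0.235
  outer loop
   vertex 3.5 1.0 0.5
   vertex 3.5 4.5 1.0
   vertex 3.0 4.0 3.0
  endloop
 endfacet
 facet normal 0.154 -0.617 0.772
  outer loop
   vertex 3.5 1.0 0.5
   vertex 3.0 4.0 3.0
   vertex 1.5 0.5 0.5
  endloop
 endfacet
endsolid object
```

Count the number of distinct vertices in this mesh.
5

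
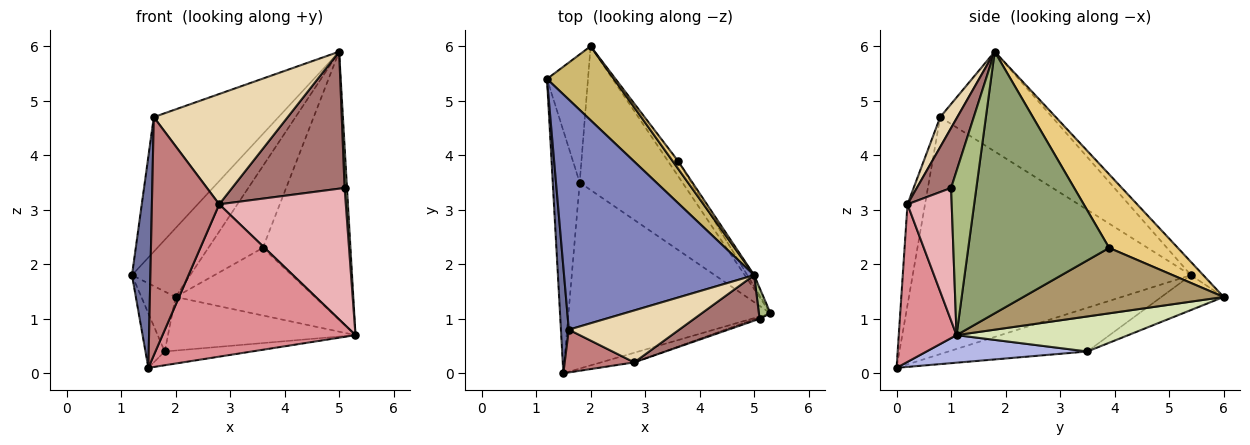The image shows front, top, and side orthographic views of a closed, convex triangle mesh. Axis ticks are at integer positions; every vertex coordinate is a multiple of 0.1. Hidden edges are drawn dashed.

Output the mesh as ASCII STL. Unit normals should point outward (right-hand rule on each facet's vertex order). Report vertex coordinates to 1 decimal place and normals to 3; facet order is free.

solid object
 facet normal -0.997 -0.066 0.033
  outer loop
   vertex 1.6 0.8 4.7
   vertex 1.2 5.4 1.8
   vertex 1.5 0.0 0.1
  endloop
 endfacet
 facet normal -0.413 0.460 0.786
  outer loop
   vertex 1.6 0.8 4.7
   vertex 5.0 1.8 5.9
   vertex 1.2 5.4 1.8
  endloop
 endfacet
 facet normal -0.845 0.117 -0.521
  outer loop
   vertex 1.8 3.5 0.4
   vertex 1.5 0.0 0.1
   vertex 1.2 5.4 1.8
  endloop
 endfacet
 facet normal 0.135 0.073 -0.988
  outer loop
   vertex 1.8 3.5 0.4
   vertex 5.3 1.1 0.7
   vertex 1.5 0.0 0.1
  endloop
 endfacet
 facet normal 0.849 0.528 -0.022
  outer loop
   vertex 3.6 3.9 2.3
   vertex 5.0 1.8 5.9
   vertex 5.3 1.1 0.7
  endloop
 endfacet
 facet normal 0.993 -0.095 0.070
  outer loop
   vertex 5.1 1.0 3.4
   vertex 5.3 1.1 0.7
   vertex 5.0 1.8 5.9
  endloop
 endfacet
 facet normal -0.610 0.336 -0.717
  outer loop
   vertex 2.0 6.0 1.4
   vertex 1.8 3.5 0.4
   vertex 1.2 5.4 1.8
  endloop
 endfacet
 facet normal 0.305 0.333 -0.893
  outer loop
   vertex 2.0 6.0 1.4
   vertex 5.3 1.1 0.7
   vertex 1.8 3.5 0.4
  endloop
 endfacet
 facet normal 0.814 0.566 -0.126
  outer loop
   vertex 2.0 6.0 1.4
   vertex 3.6 3.9 2.3
   vertex 5.3 1.1 0.7
  endloop
 endfacet
 facet normal -0.143 0.674 0.725
  outer loop
   vertex 2.0 6.0 1.4
   vertex 1.2 5.4 1.8
   vertex 5.0 1.8 5.9
  endloop
 endfacet
 facet normal 0.782 0.621 0.058
  outer loop
   vertex 2.0 6.0 1.4
   vertex 5.0 1.8 5.9
   vertex 3.6 3.9 2.3
  endloop
 endfacet
 facet normal 0.115 -0.899 0.423
  outer loop
   vertex 2.8 0.2 3.1
   vertex 5.0 1.8 5.9
   vertex 1.6 0.8 4.7
  endloop
 endfacet
 facet normal 0.278 -0.912 0.303
  outer loop
   vertex 2.8 0.2 3.1
   vertex 5.1 1.0 3.4
   vertex 5.0 1.8 5.9
  endloop
 endfacet
 facet normal -0.248 -0.953 0.171
  outer loop
   vertex 2.8 0.2 3.1
   vertex 1.6 0.8 4.7
   vertex 1.5 0.0 0.1
  endloop
 endfacet
 facet normal 0.286 -0.956 -0.060
  outer loop
   vertex 2.8 0.2 3.1
   vertex 1.5 0.0 0.1
   vertex 5.3 1.1 0.7
  endloop
 endfacet
 facet normal 0.330 -0.944 -0.011
  outer loop
   vertex 2.8 0.2 3.1
   vertex 5.3 1.1 0.7
   vertex 5.1 1.0 3.4
  endloop
 endfacet
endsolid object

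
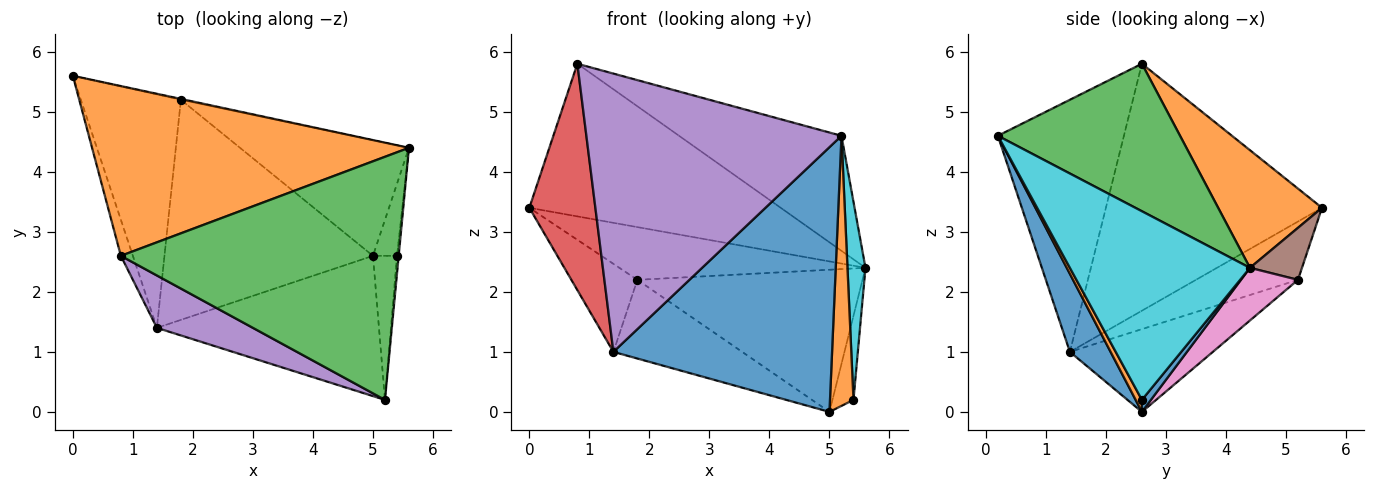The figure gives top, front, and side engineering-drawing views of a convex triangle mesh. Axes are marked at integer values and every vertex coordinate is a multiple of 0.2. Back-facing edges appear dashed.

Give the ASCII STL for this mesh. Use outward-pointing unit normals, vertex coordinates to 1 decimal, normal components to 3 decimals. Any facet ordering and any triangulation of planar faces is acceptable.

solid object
 facet normal 0.162 -0.872 -0.462
  outer loop
   vertex 1.4 1.4 1.0
   vertex 5.0 2.6 0.0
   vertex 5.2 0.2 4.6
  endloop
 endfacet
 facet normal 0.266 0.644 0.717
  outer loop
   vertex 0.8 2.6 5.8
   vertex 5.6 4.4 2.4
   vertex 0.0 5.6 3.4
  endloop
 endfacet
 facet normal 0.433 0.386 0.815
  outer loop
   vertex 0.8 2.6 5.8
   vertex 5.2 0.2 4.6
   vertex 5.6 4.4 2.4
  endloop
 endfacet
 facet normal -0.955 -0.292 -0.046
  outer loop
   vertex 0.8 2.6 5.8
   vertex 0.0 5.6 3.4
   vertex 1.4 1.4 1.0
  endloop
 endfacet
 facet normal -0.437 -0.884 0.166
  outer loop
   vertex 0.8 2.6 5.8
   vertex 1.4 1.4 1.0
   vertex 5.2 0.2 4.6
  endloop
 endfacet
 facet normal 0.207 0.978 -0.016
  outer loop
   vertex 1.8 5.2 2.2
   vertex 0.0 5.6 3.4
   vertex 5.6 4.4 2.4
  endloop
 endfacet
 facet normal 0.193 0.761 -0.619
  outer loop
   vertex 1.8 5.2 2.2
   vertex 5.6 4.4 2.4
   vertex 5.0 2.6 0.0
  endloop
 endfacet
 facet normal -0.479 0.310 -0.821
  outer loop
   vertex 1.8 5.2 2.2
   vertex 1.4 1.4 1.0
   vertex 0.0 5.6 3.4
  endloop
 endfacet
 facet normal -0.350 0.315 -0.882
  outer loop
   vertex 1.8 5.2 2.2
   vertex 5.0 2.6 0.0
   vertex 1.4 1.4 1.0
  endloop
 endfacet
 facet normal 0.995 -0.099 -0.009
  outer loop
   vertex 5.4 2.6 0.2
   vertex 5.6 4.4 2.4
   vertex 5.2 0.2 4.6
  endloop
 endfacet
 facet normal 0.309 0.722 -0.619
  outer loop
   vertex 5.4 2.6 0.2
   vertex 5.0 2.6 0.0
   vertex 5.6 4.4 2.4
  endloop
 endfacet
 facet normal 0.229 -0.859 -0.458
  outer loop
   vertex 5.4 2.6 0.2
   vertex 5.2 0.2 4.6
   vertex 5.0 2.6 0.0
  endloop
 endfacet
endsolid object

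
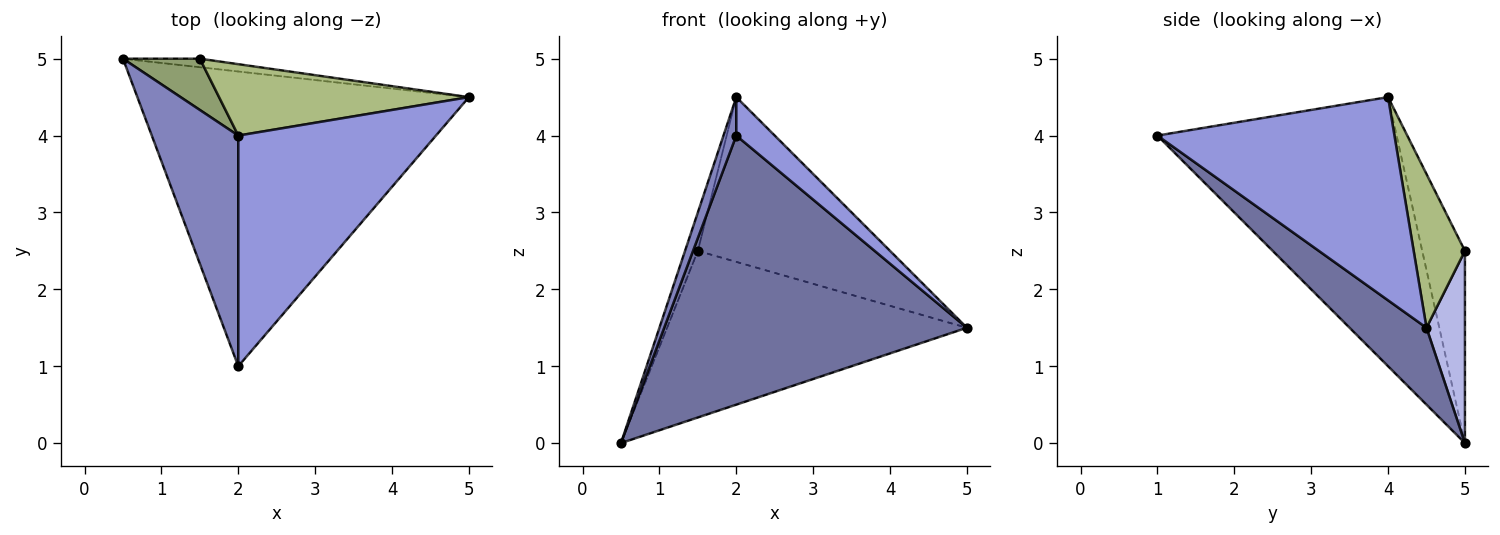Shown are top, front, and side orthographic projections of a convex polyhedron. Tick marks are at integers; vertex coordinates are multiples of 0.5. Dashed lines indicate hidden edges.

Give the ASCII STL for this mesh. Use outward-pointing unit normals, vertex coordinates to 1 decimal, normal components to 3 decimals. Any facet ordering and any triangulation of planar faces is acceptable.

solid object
 facet normal 0.169 -0.665 -0.728
  outer loop
   vertex 2.0 1.0 4.0
   vertex 0.5 5.0 0.0
   vertex 5.0 4.5 1.5
  endloop
 endfacet
 facet normal -0.951 -0.051 0.306
  outer loop
   vertex 2.0 4.0 4.5
   vertex 0.5 5.0 0.0
   vertex 2.0 1.0 4.0
  endloop
 endfacet
 facet normal 0.712 -0.115 0.693
  outer loop
   vertex 2.0 4.0 4.5
   vertex 2.0 1.0 4.0
   vertex 5.0 4.5 1.5
  endloop
 endfacet
 facet normal 0.127 0.991 -0.051
  outer loop
   vertex 1.5 5.0 2.5
   vertex 5.0 4.5 1.5
   vertex 0.5 5.0 0.0
  endloop
 endfacet
 facet normal -0.894 0.268 0.358
  outer loop
   vertex 1.5 5.0 2.5
   vertex 0.5 5.0 0.0
   vertex 2.0 4.0 4.5
  endloop
 endfacet
 facet normal 0.238 0.891 0.386
  outer loop
   vertex 1.5 5.0 2.5
   vertex 2.0 4.0 4.5
   vertex 5.0 4.5 1.5
  endloop
 endfacet
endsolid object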